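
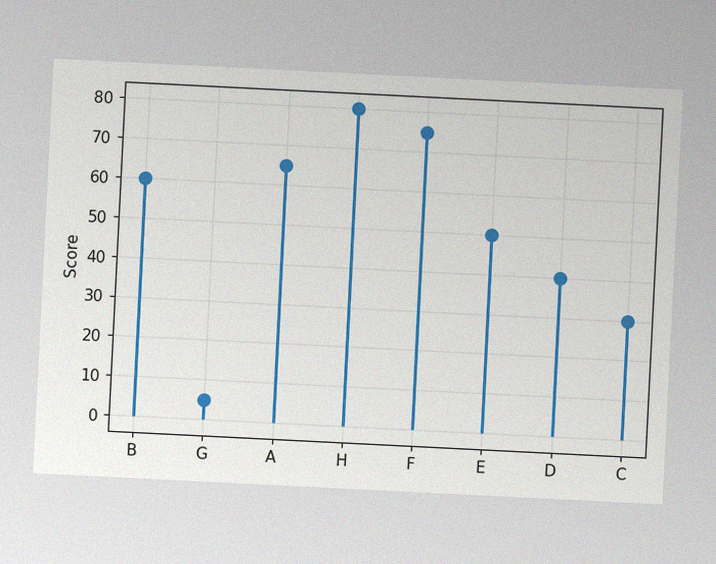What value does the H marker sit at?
The chart is tilted about 3° clockwise, with some photo noise. The H marker sits at 80.

80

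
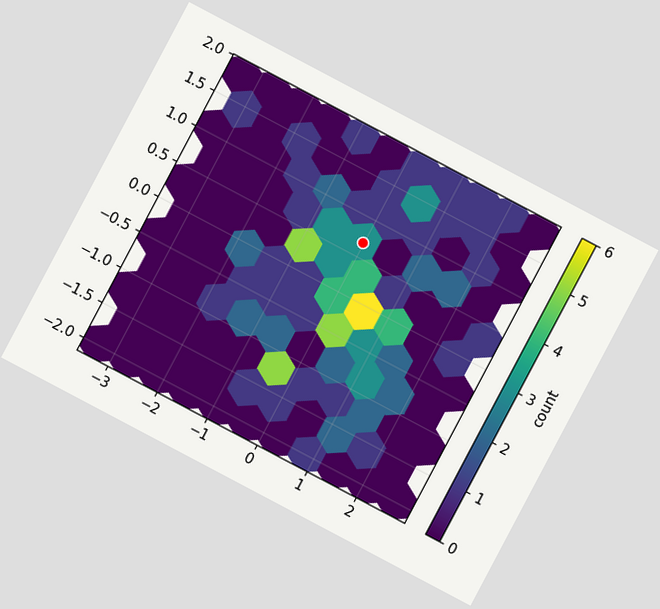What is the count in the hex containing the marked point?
The chart is tilted about 28° clockwise. The marked hex reads 3 on the colorbar.

3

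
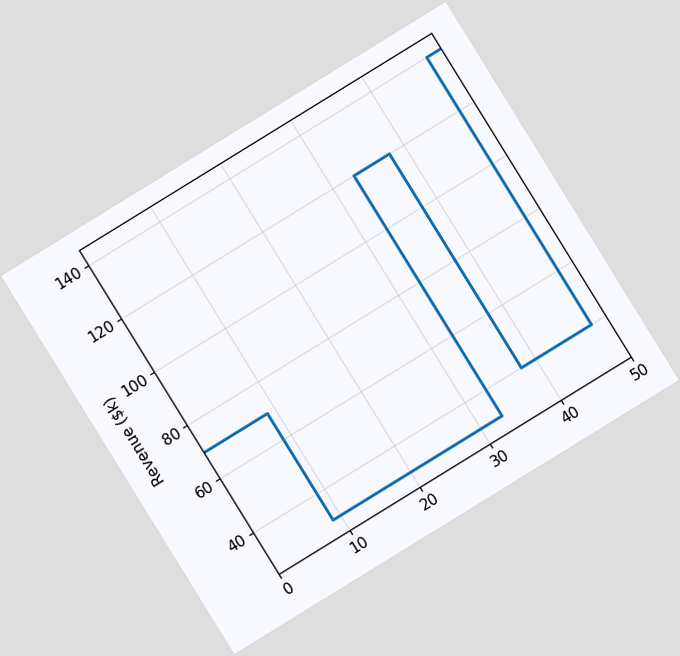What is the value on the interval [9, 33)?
The chart is tilted about 32° counter-clockwise. On [9, 33) the step sits at $30k.

$30k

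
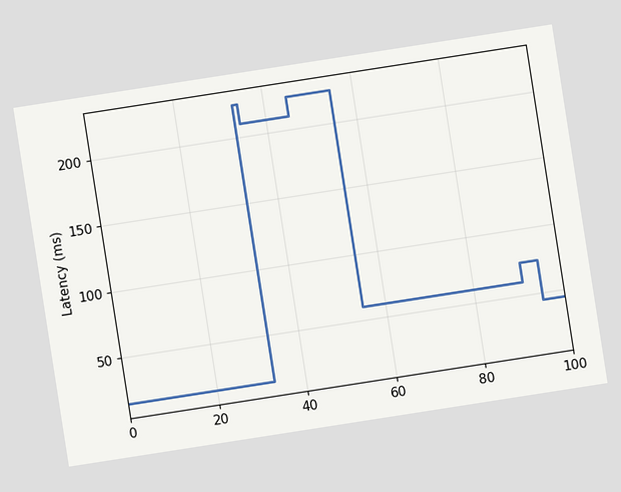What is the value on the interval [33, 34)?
225ms

The chart is tilted about 9° counter-clockwise. On [33, 34) the step sits at 225ms.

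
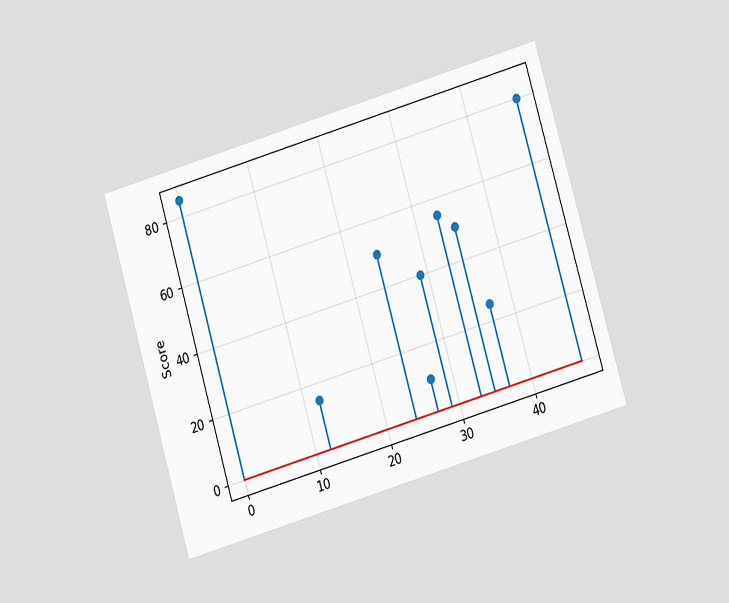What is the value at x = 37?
The chart is tilted about 16° counter-clockwise and viewed at a slight angle. The stem at x=37 reaches 25.

25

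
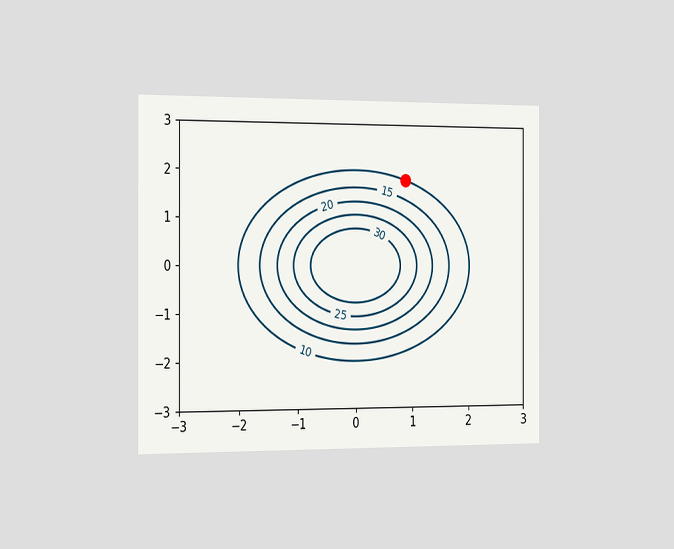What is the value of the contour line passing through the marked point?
The chart is viewed slightly from the left. The marked point sits on the contour labelled 10.

10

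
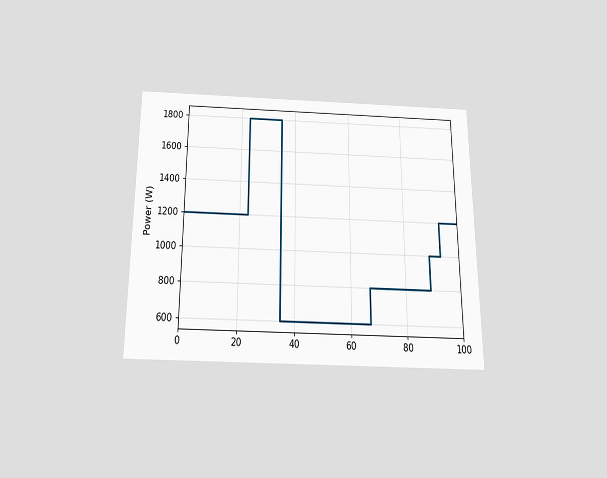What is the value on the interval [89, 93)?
The chart is viewed slightly from below. On [89, 93) the step sits at 1000W.

1000W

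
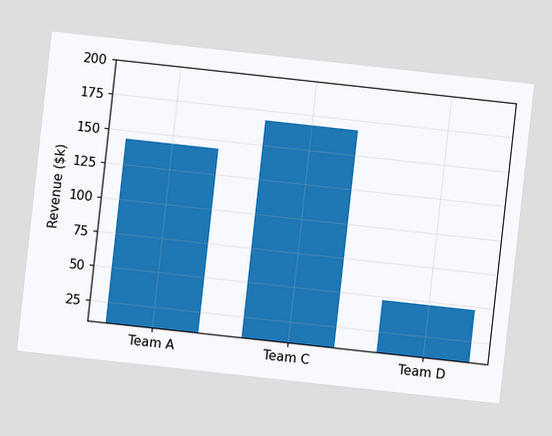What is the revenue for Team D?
$48k

The chart is tilted about 6° clockwise. Reading along the chart's y-axis, the Team D bar reaches $48k.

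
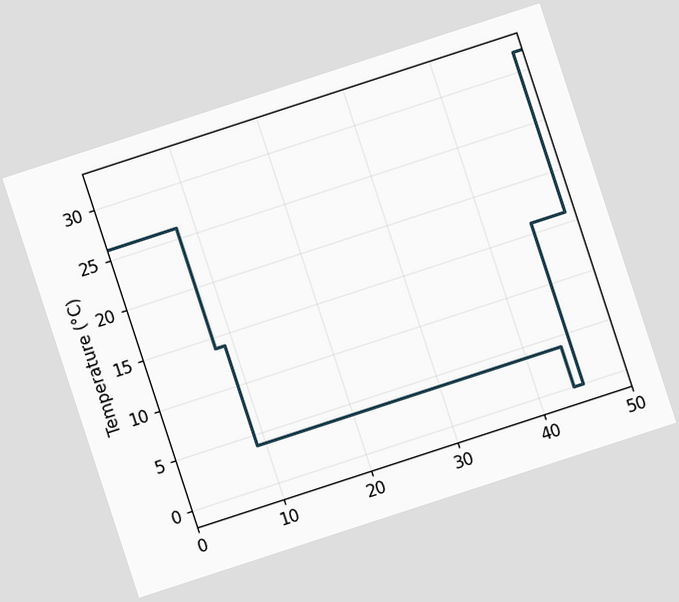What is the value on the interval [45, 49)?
The chart is tilted about 18° counter-clockwise. On [45, 49) the step sits at 16°C.

16°C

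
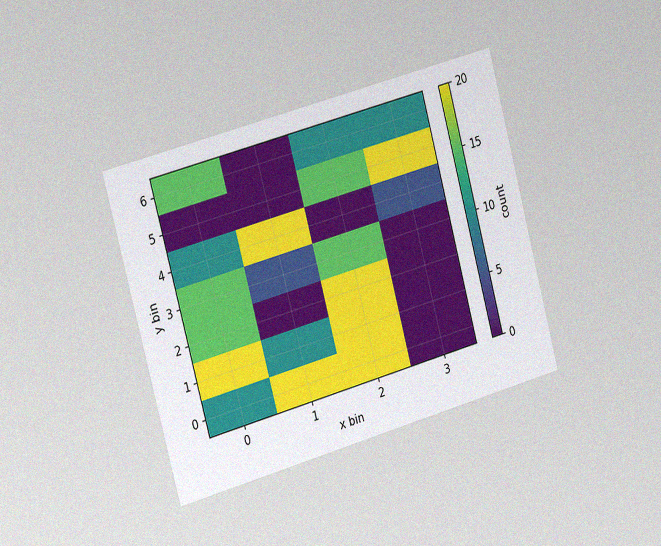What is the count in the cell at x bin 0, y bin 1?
20

The chart is tilted about 15° counter-clockwise and viewed slightly from the left, with some photo noise. Matching the cell (0, 1) against the colorbar gives 20.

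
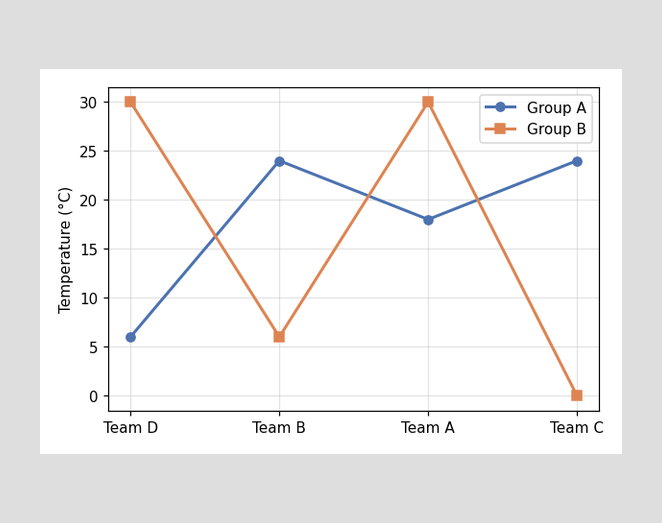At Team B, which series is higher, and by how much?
At Team B, Group A sits above the other line by 18°C.

Group A, by 18°C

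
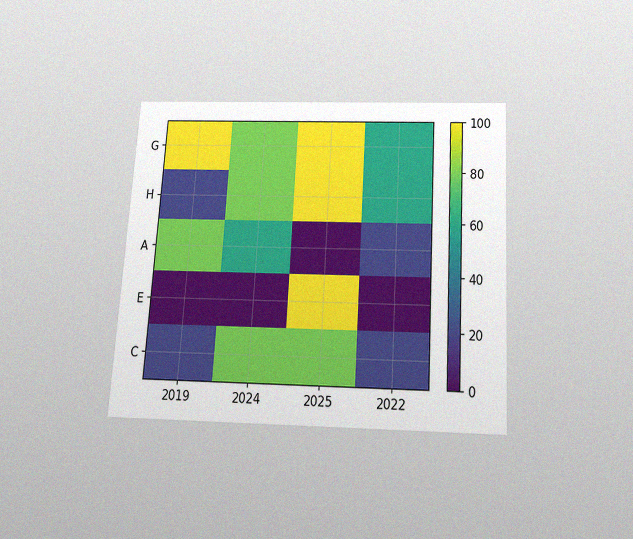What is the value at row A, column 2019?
80

The chart is tilted about 3° clockwise and viewed slightly from below, with some photo noise. Matching cell (A, 2019) against the colorbar gives 80.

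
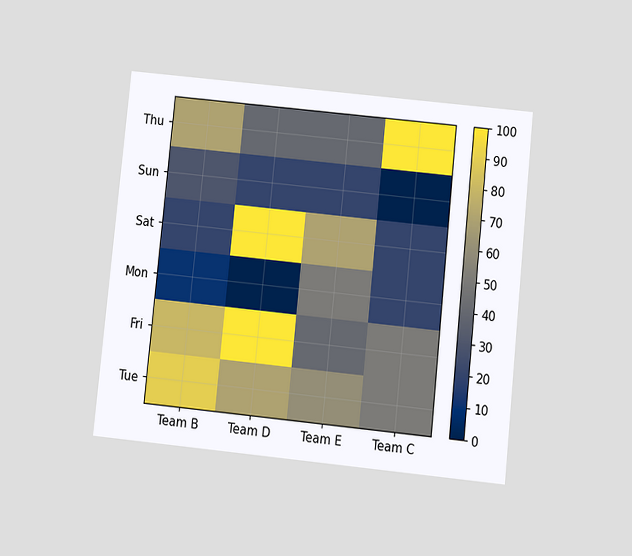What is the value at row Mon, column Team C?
20

The chart is tilted about 6° clockwise and viewed slightly from below. Matching cell (Mon, Team C) against the colorbar gives 20.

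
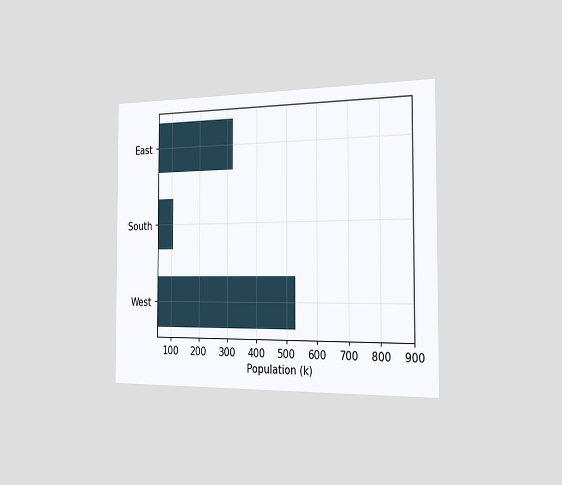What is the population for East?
The chart is viewed slightly from the right. Reading along the chart's x-axis, the East bar reaches 318k.

318k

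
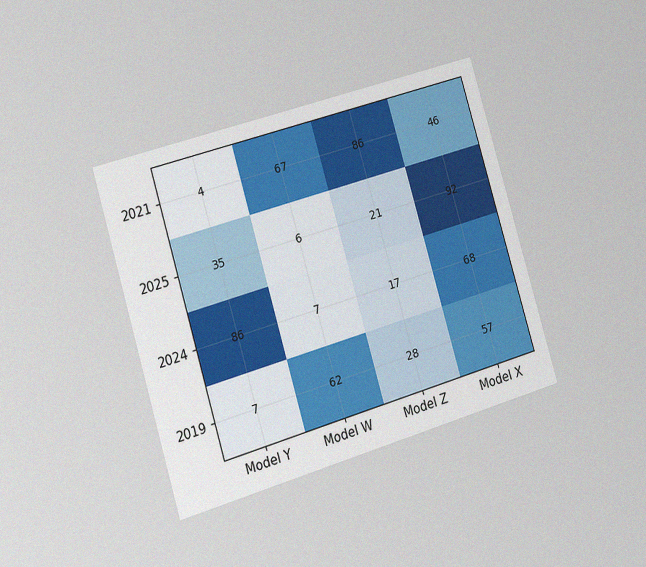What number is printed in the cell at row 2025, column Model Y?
The chart is tilted about 17° counter-clockwise and viewed slightly from the left, with some photo noise. The (2025, Model Y) cell reads 35.

35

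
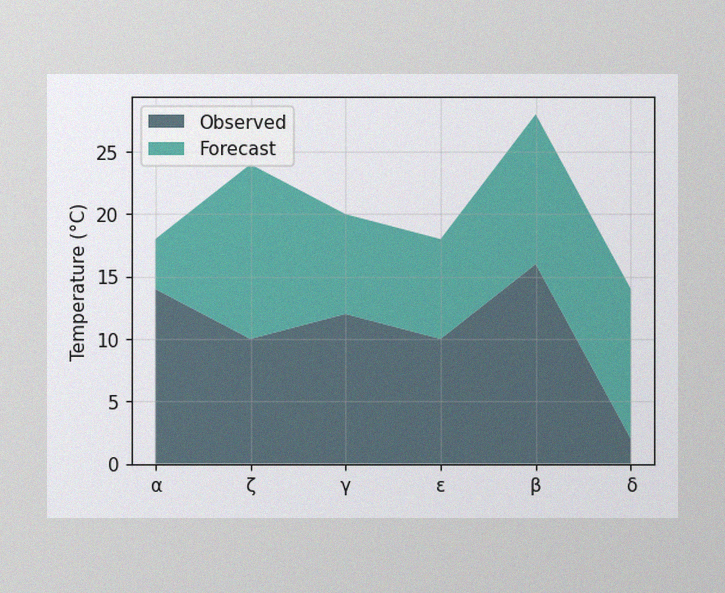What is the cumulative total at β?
28°C

The image has some photo noise and uneven lighting. The stacked total at β reaches 28°C.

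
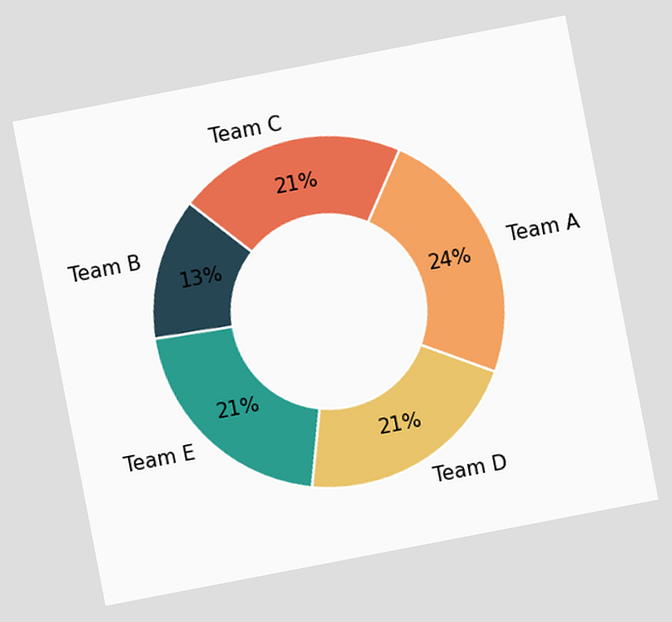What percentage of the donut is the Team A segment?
The chart is tilted about 11° counter-clockwise. The Team A segment takes up 24% of the ring.

24%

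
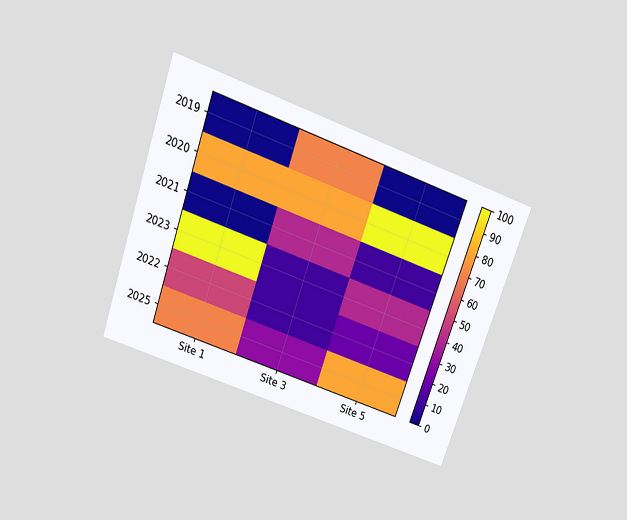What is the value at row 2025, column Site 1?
70

The chart is tilted about 19° clockwise and viewed slightly from above. Matching cell (2025, Site 1) against the colorbar gives 70.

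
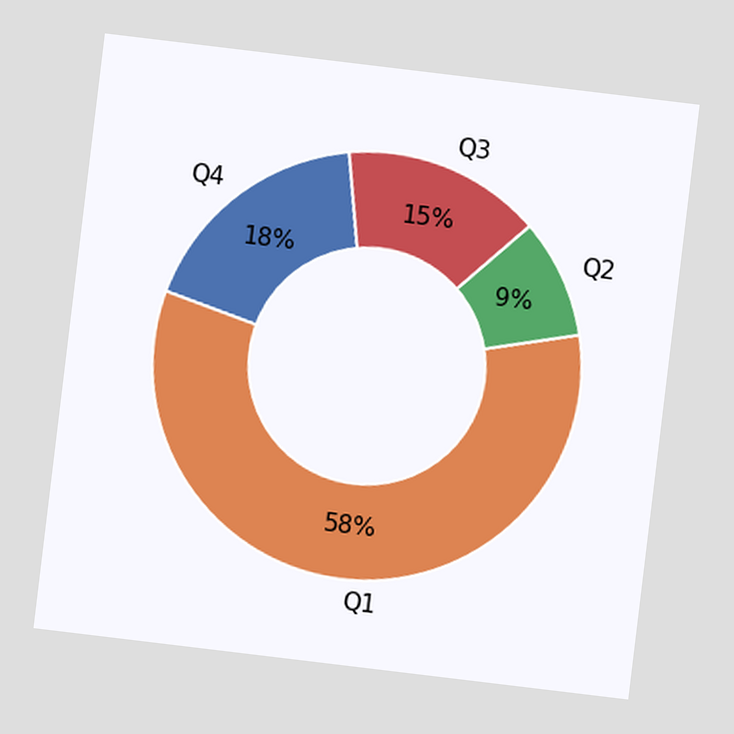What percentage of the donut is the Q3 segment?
The chart is tilted about 7° clockwise. The Q3 segment takes up 15% of the ring.

15%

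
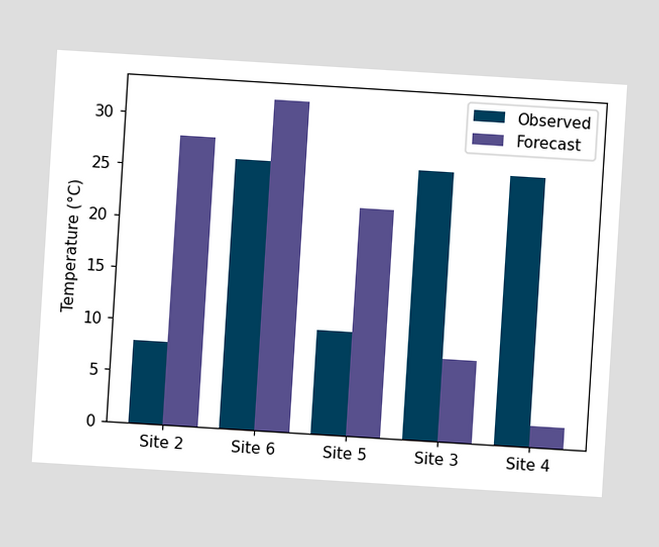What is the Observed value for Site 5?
10°C

The chart is tilted about 4° clockwise. The Observed bar at Site 5 reaches 10°C on the y-axis.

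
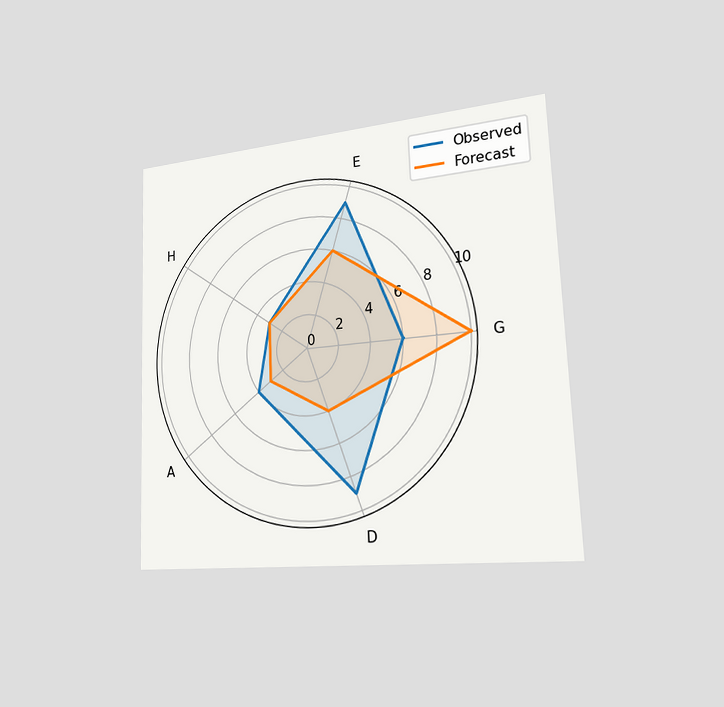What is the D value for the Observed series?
The chart is tilted about 2° counter-clockwise and viewed slightly from the right. On the D axis, Observed reaches 9.

9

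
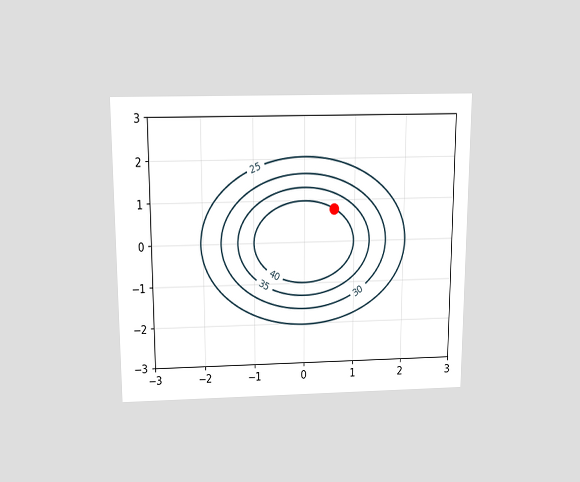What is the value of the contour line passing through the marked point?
40

The chart is viewed slightly from above. The marked point sits on the contour labelled 40.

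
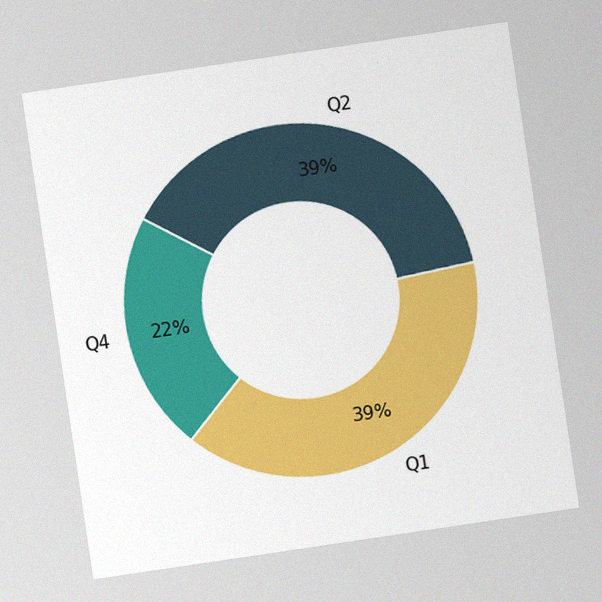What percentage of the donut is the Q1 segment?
The chart is tilted about 8° counter-clockwise, with some photo noise. The Q1 segment takes up 39% of the ring.

39%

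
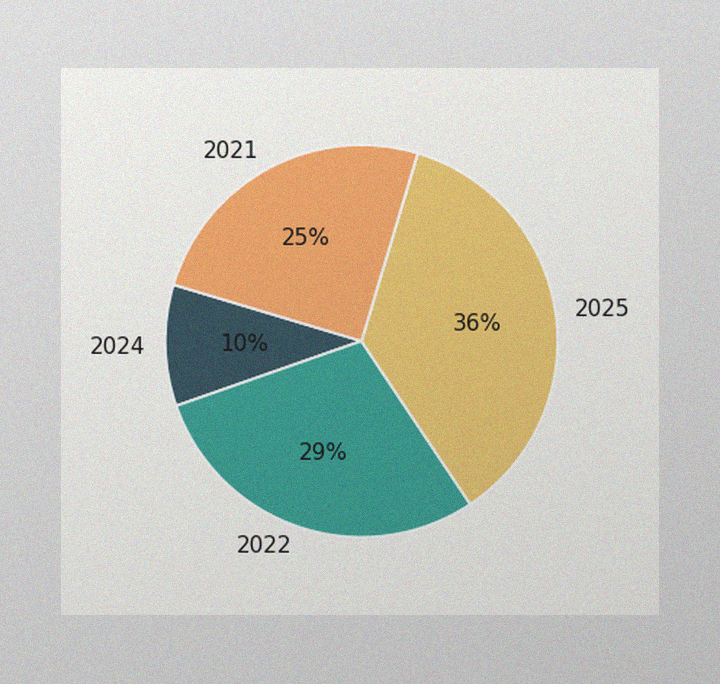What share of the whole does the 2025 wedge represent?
The image has some photo noise and uneven lighting. The 2025 slice takes up 36% of the pie.

36%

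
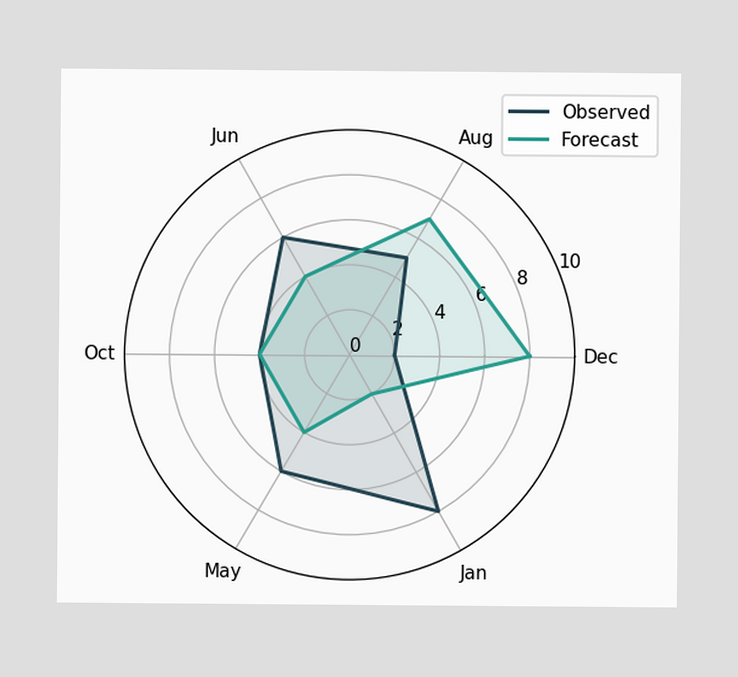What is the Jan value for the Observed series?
On the Jan axis, Observed reaches 8.

8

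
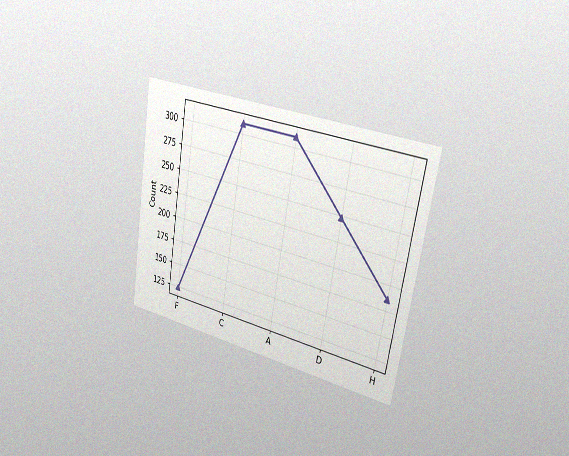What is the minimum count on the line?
124

The chart is tilted about 10° clockwise and viewed slightly from the right, with some photo noise. The lowest point is at F, and reading across to the y-axis gives 124.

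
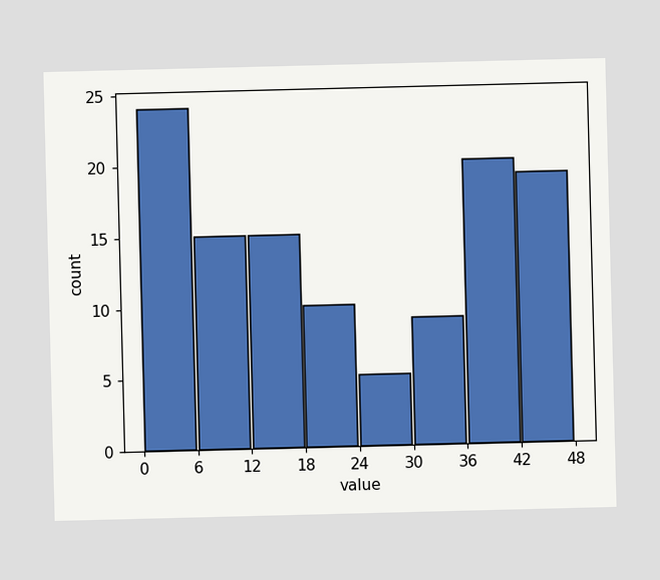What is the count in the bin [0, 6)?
24

The [0, 6) bin has height 24.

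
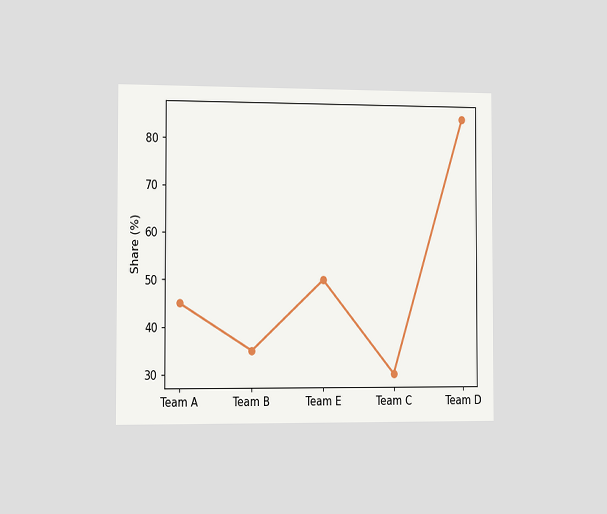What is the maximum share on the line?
85%

The chart is viewed slightly from the left. The highest point is at Team D, and reading across to the y-axis gives 85%.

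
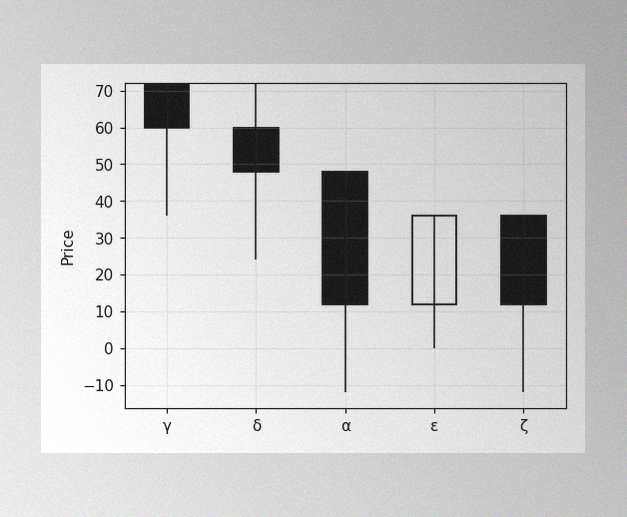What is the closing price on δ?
The image has some photo noise and uneven lighting. The δ candle closes at 48.

48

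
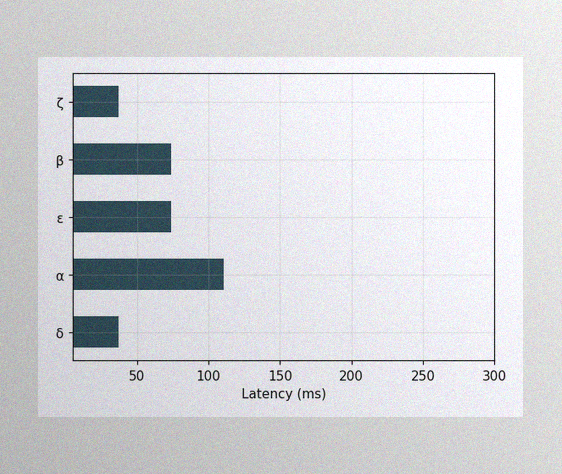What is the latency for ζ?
37ms

The image has some photo noise and uneven lighting. Reading along the chart's x-axis, the ζ bar reaches 37ms.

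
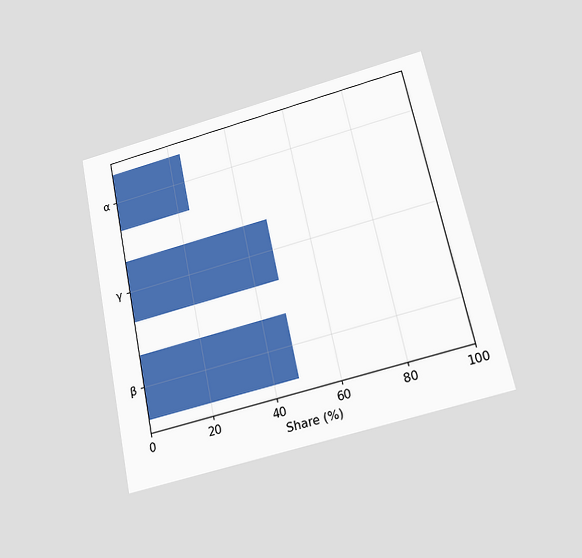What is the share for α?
24%

The chart is tilted about 12° counter-clockwise and viewed slightly from below. Reading along the chart's x-axis, the α bar reaches 24%.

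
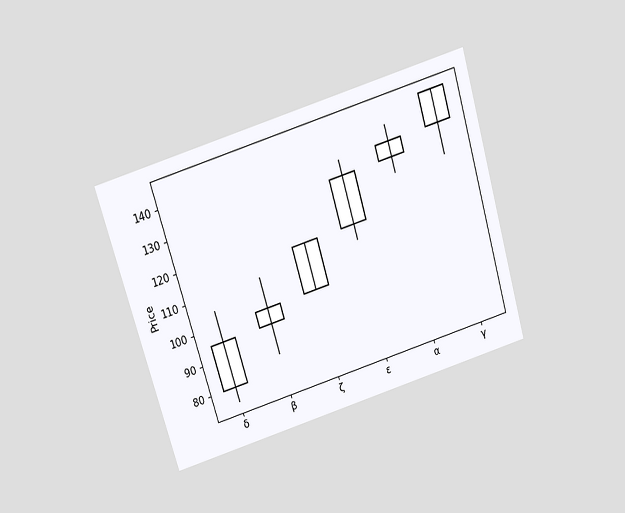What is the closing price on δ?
The chart is tilted about 17° counter-clockwise and viewed slightly from above. The δ candle closes at 95.

95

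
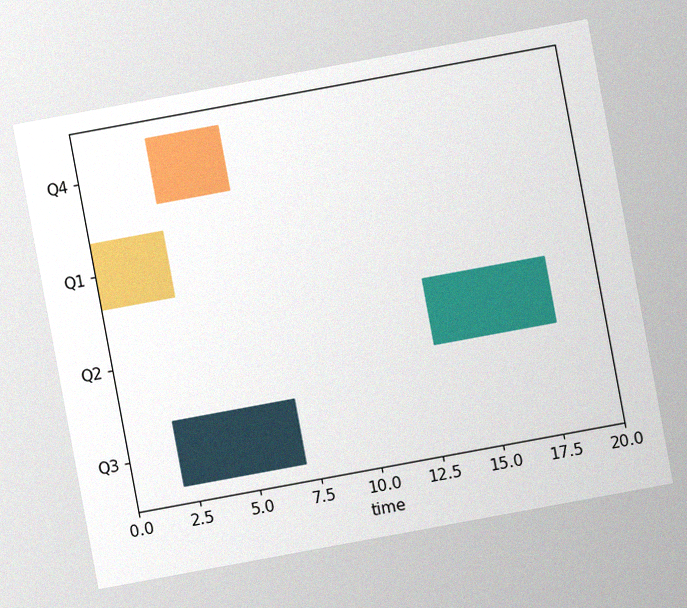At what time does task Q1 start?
0

The chart is tilted about 10° counter-clockwise, with some photo noise. The Q1 bar begins at t=0.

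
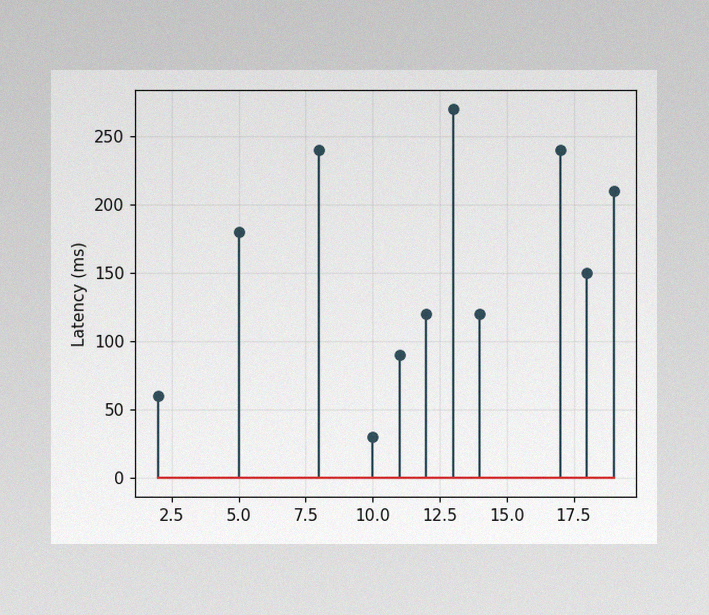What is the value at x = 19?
210ms

The image has some photo noise and uneven lighting. The stem at x=19 reaches 210ms.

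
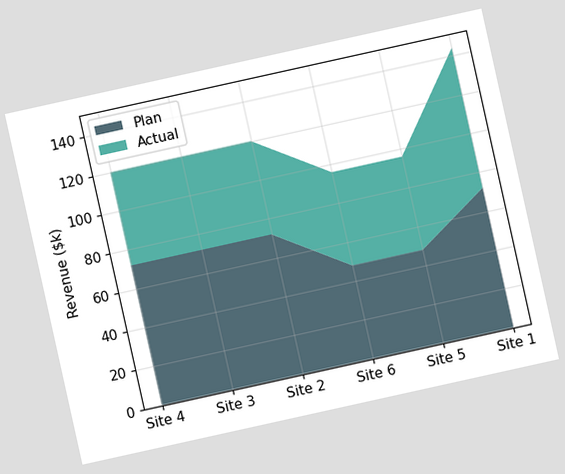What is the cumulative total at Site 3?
$120k

The chart is tilted about 12° counter-clockwise. The stacked total at Site 3 reaches $120k.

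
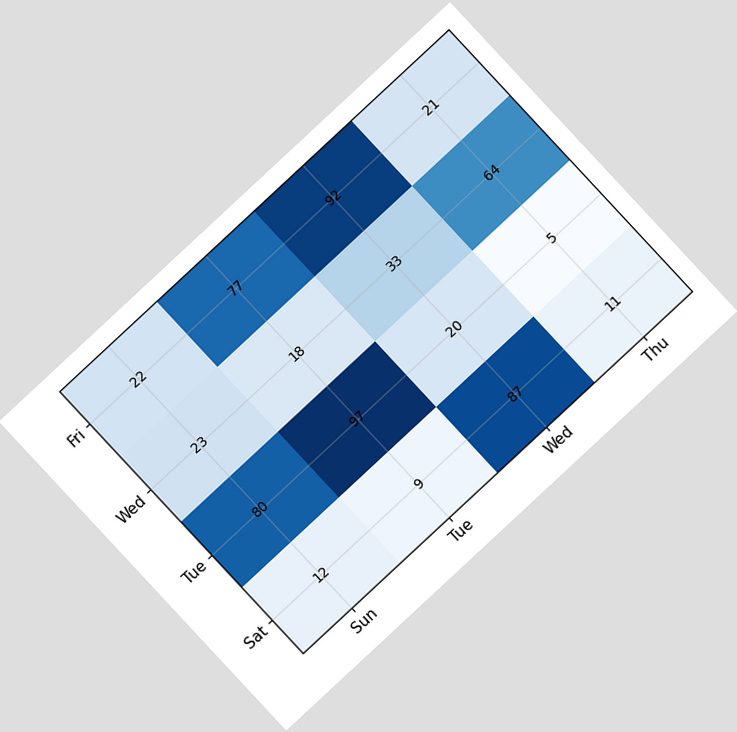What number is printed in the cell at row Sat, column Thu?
11

The chart is tilted about 43° counter-clockwise. The (Sat, Thu) cell reads 11.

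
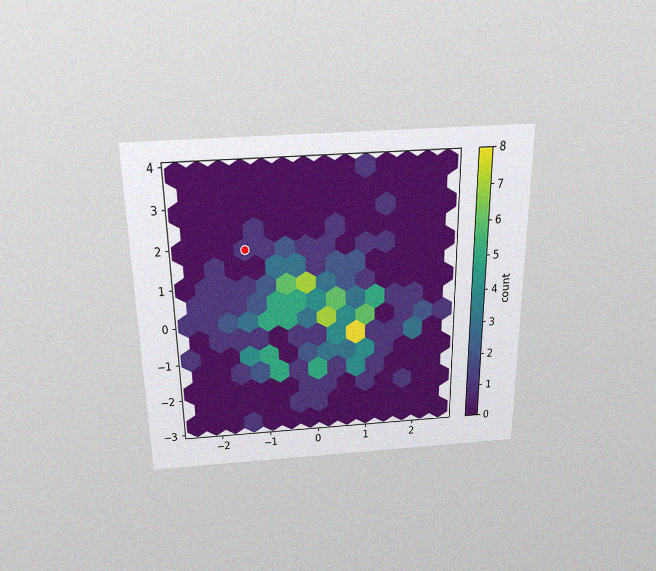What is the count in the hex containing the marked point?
The chart is viewed slightly from above, with some photo noise. The marked hex reads 1 on the colorbar.

1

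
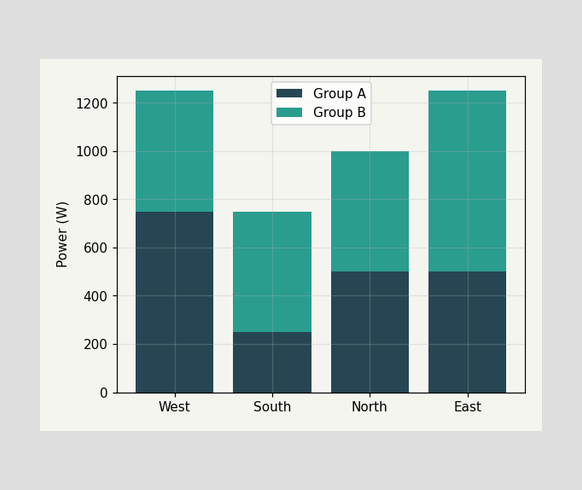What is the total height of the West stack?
The West stack's top reaches 1250W on the y-axis.

1250W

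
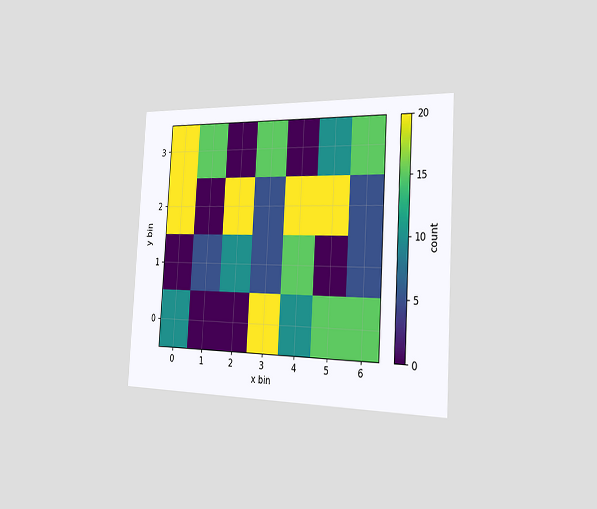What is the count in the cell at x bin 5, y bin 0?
15

The chart is tilted about 3° clockwise and viewed slightly from the right. Matching the cell (5, 0) against the colorbar gives 15.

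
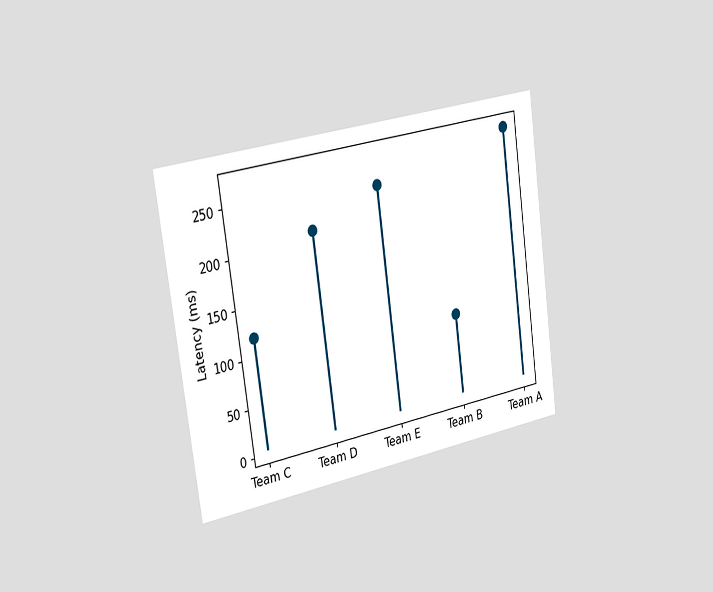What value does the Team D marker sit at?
The chart is tilted about 8° counter-clockwise and viewed slightly from the left. The Team D marker sits at 210ms.

210ms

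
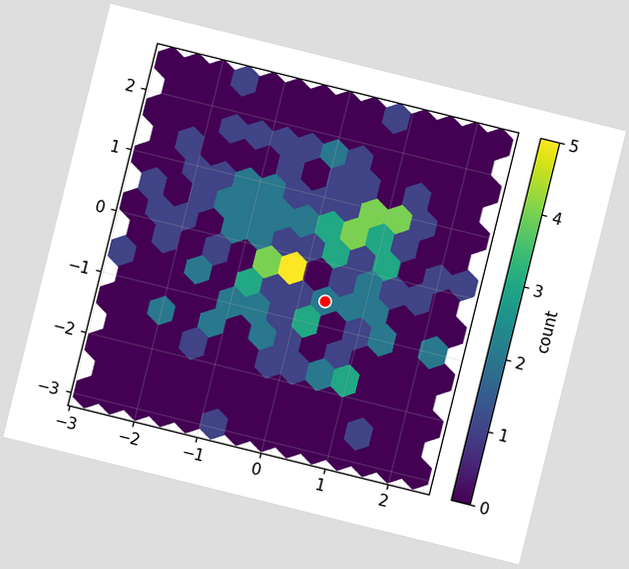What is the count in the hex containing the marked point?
2

The chart is tilted about 14° clockwise. The marked hex reads 2 on the colorbar.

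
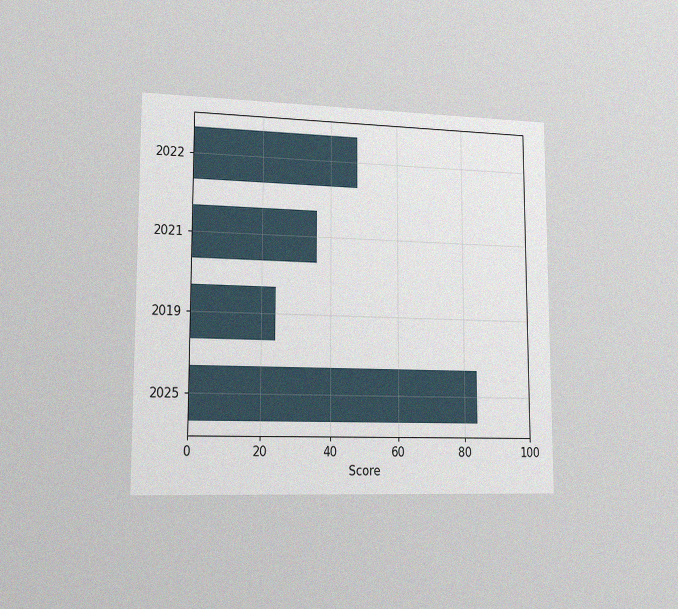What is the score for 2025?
The chart is viewed slightly from the left, with some photo noise. Reading along the chart's x-axis, the 2025 bar reaches 84.

84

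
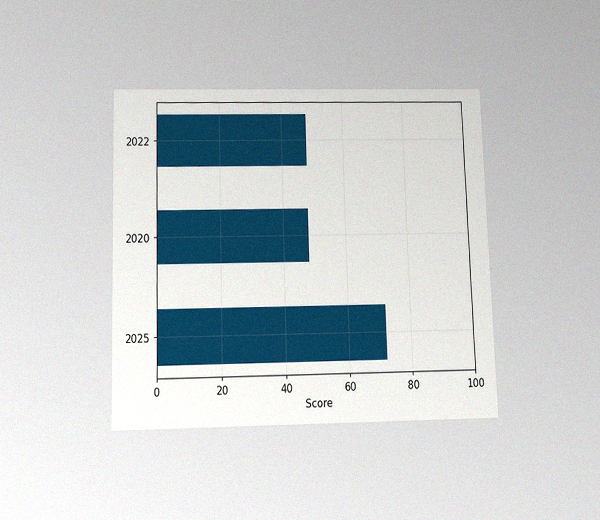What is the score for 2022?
48

The chart is viewed slightly from below, with some photo noise. Reading along the chart's x-axis, the 2022 bar reaches 48.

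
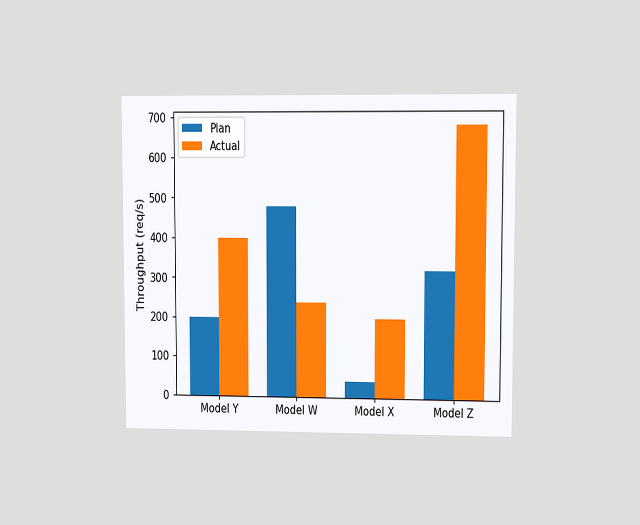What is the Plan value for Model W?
480req/s

The chart is viewed at a slight angle. The Plan bar at Model W reaches 480req/s on the y-axis.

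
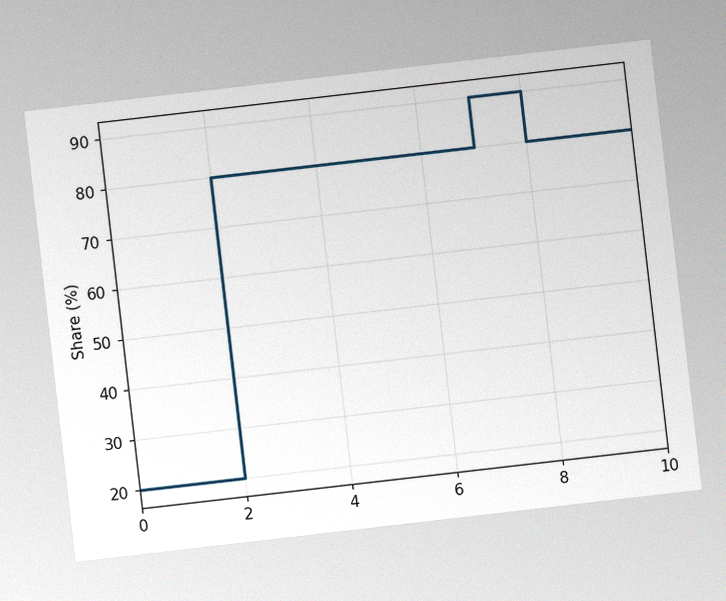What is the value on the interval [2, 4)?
The chart is tilted about 7° counter-clockwise, with some photo noise. On [2, 4) the step sits at 80%.

80%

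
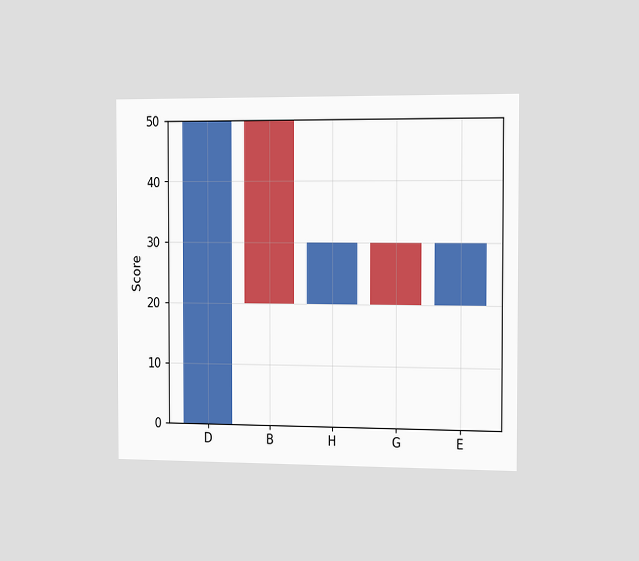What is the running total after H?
30

The chart is viewed slightly from the right. After H the running total reaches 30.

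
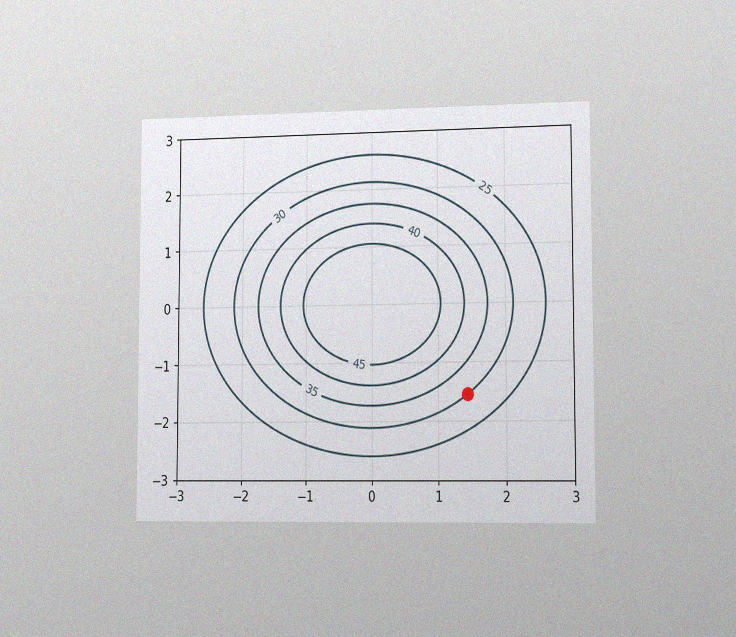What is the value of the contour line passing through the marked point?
The chart is viewed slightly from the right, with some photo noise. The marked point sits on the contour labelled 30.

30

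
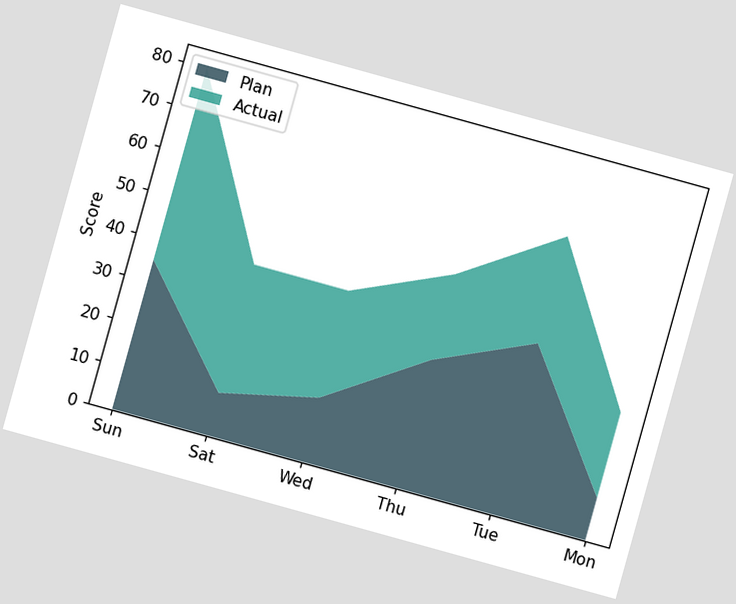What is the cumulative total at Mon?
30

The chart is tilted about 16° clockwise. The stacked total at Mon reaches 30.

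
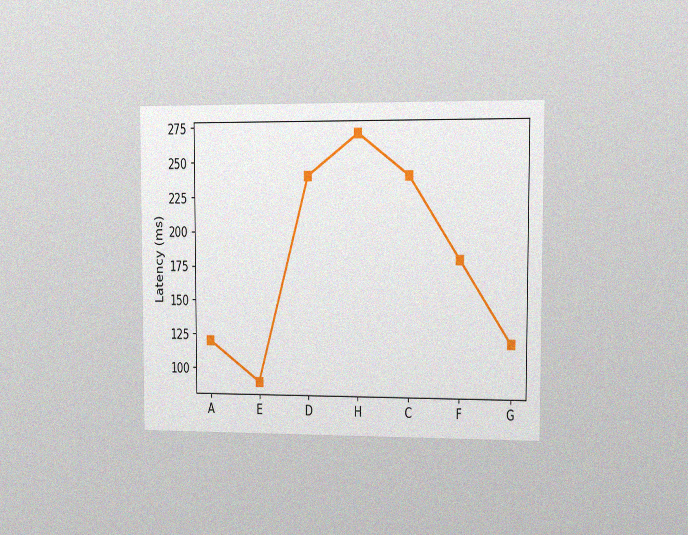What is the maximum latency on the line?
The chart is viewed at a slight angle, with some photo noise. The highest point is at H, and reading across to the y-axis gives 270ms.

270ms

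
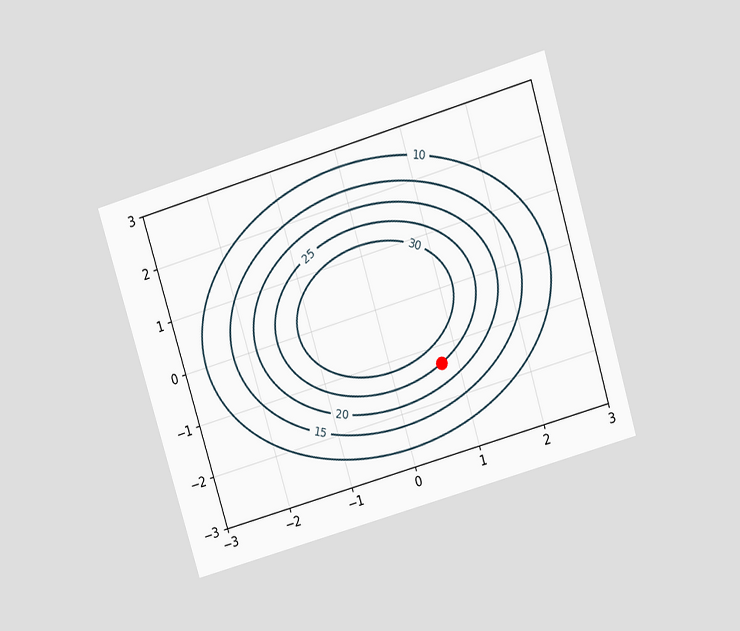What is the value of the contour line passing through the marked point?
The chart is tilted about 17° counter-clockwise and viewed slightly from above. The marked point sits on the contour labelled 25.

25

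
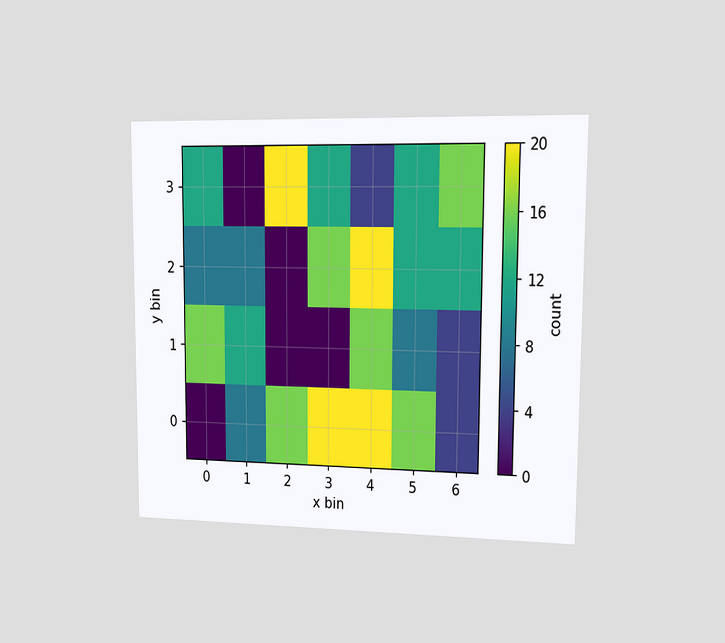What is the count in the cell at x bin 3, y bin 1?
0

The chart is viewed slightly from the right. Matching the cell (3, 1) against the colorbar gives 0.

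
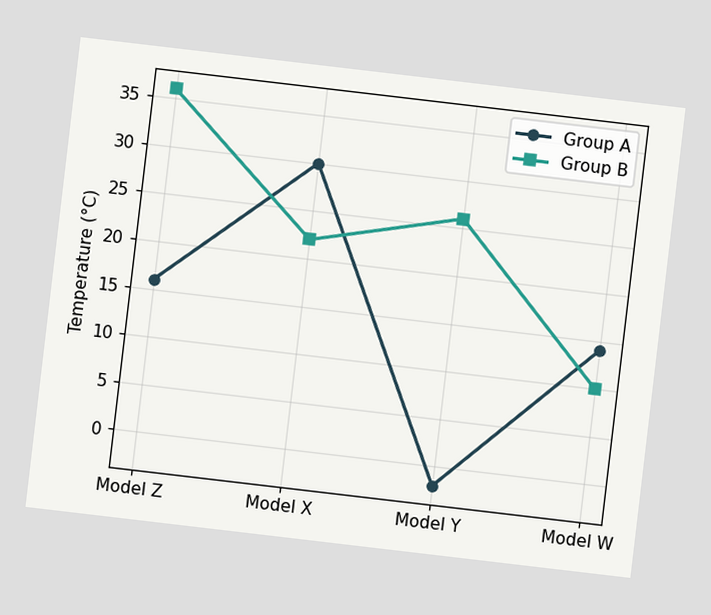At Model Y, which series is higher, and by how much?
The chart is tilted about 7° clockwise. At Model Y, Group B sits above the other line by 28°C.

Group B, by 28°C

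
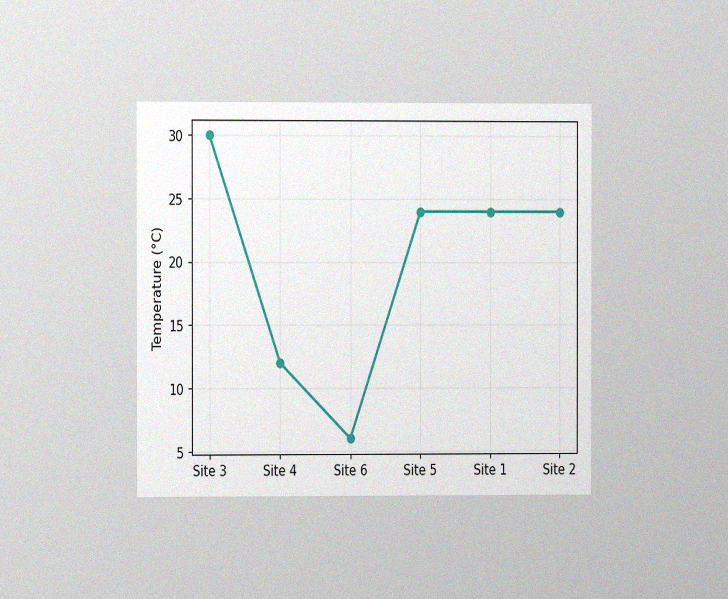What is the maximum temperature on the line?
The chart is viewed at a slight angle, with some photo noise. The highest point is at Site 3, and reading across to the y-axis gives 30°C.

30°C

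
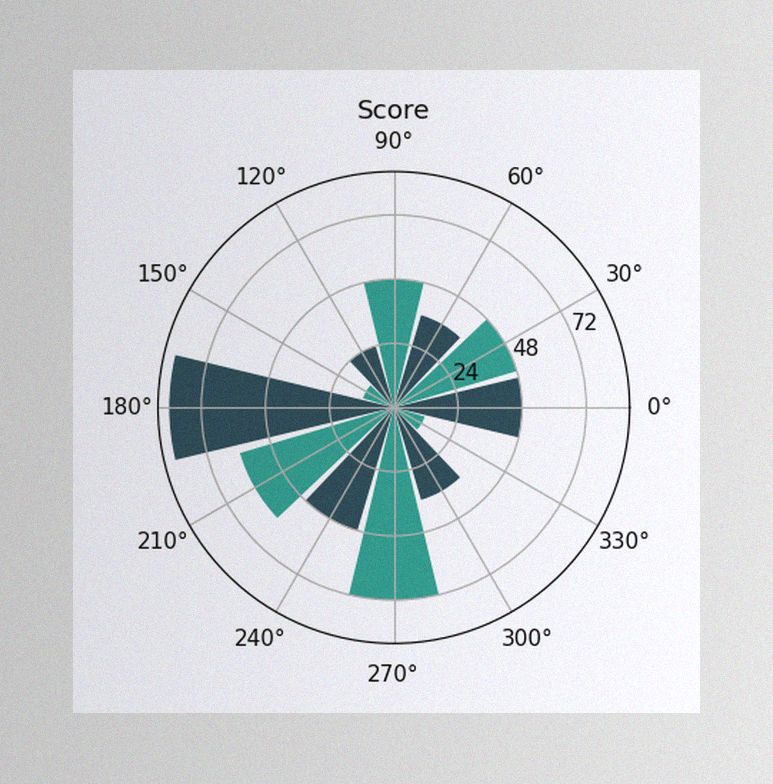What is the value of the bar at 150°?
12

The image has some photo noise and uneven lighting. The bar at 150° reaches 12 on the radial axis.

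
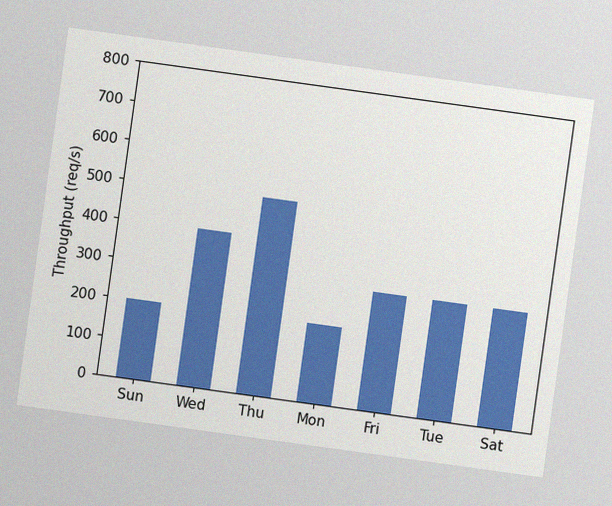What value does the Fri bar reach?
The chart is tilted about 8° clockwise, with some photo noise. Reading along the chart's y-axis, the Fri bar reaches 300req/s.

300req/s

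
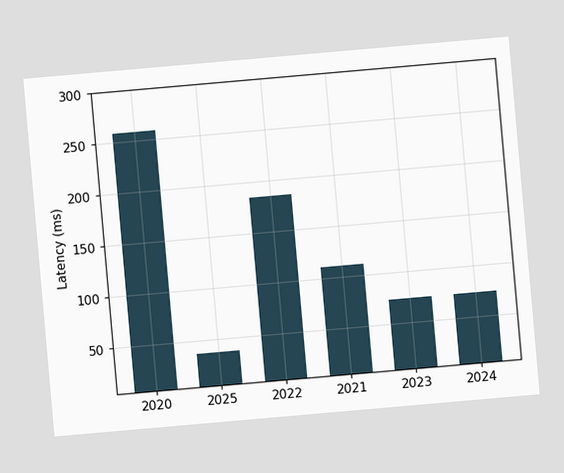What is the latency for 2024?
74ms

The chart is tilted about 5° counter-clockwise. Reading along the chart's y-axis, the 2024 bar reaches 74ms.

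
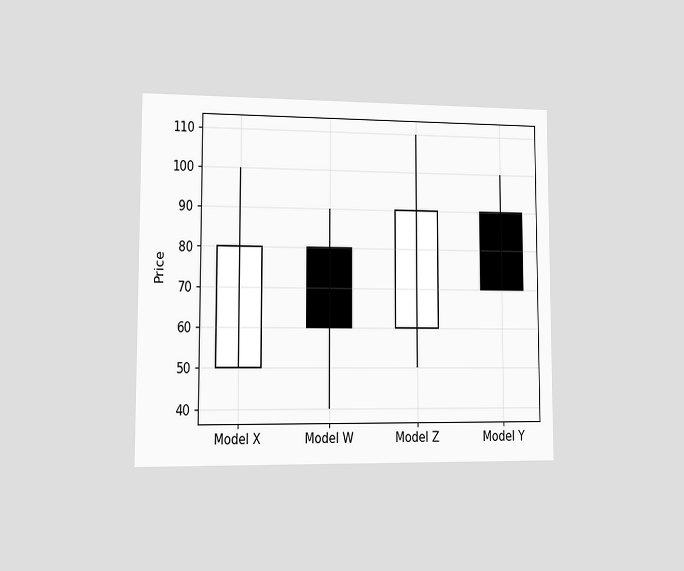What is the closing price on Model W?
60

The chart is viewed slightly from the left. The Model W candle closes at 60.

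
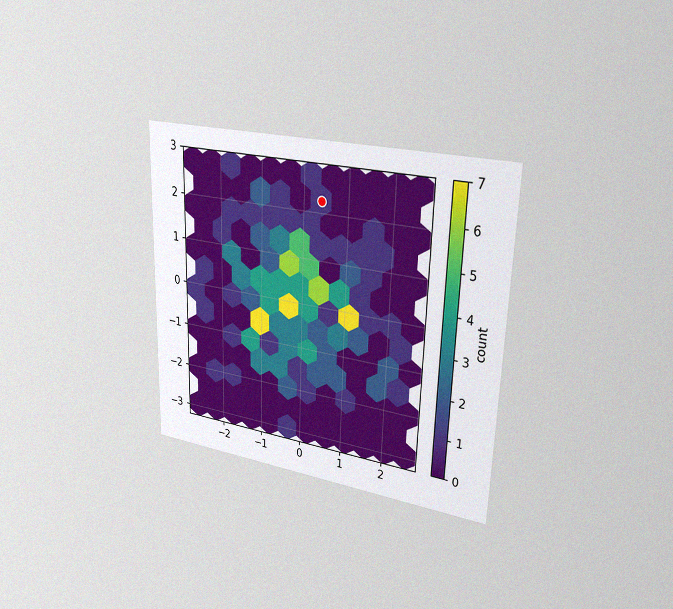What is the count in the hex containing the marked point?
The chart is viewed slightly from the right, with some photo noise. The marked hex reads 1 on the colorbar.

1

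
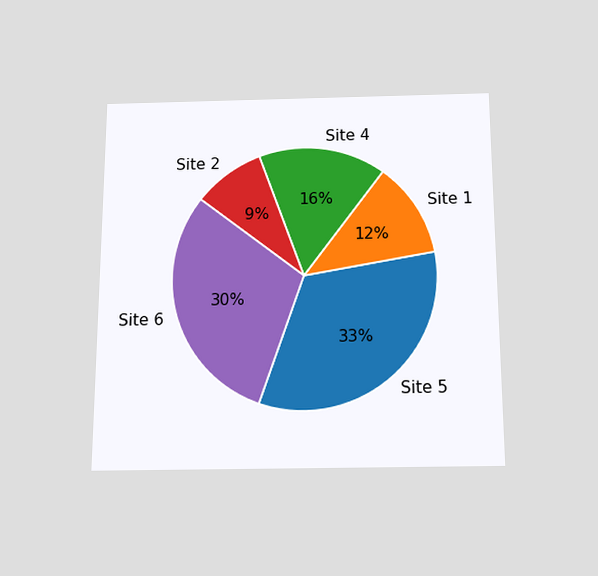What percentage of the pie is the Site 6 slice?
30%

The chart is viewed slightly from below. The Site 6 slice takes up 30% of the pie.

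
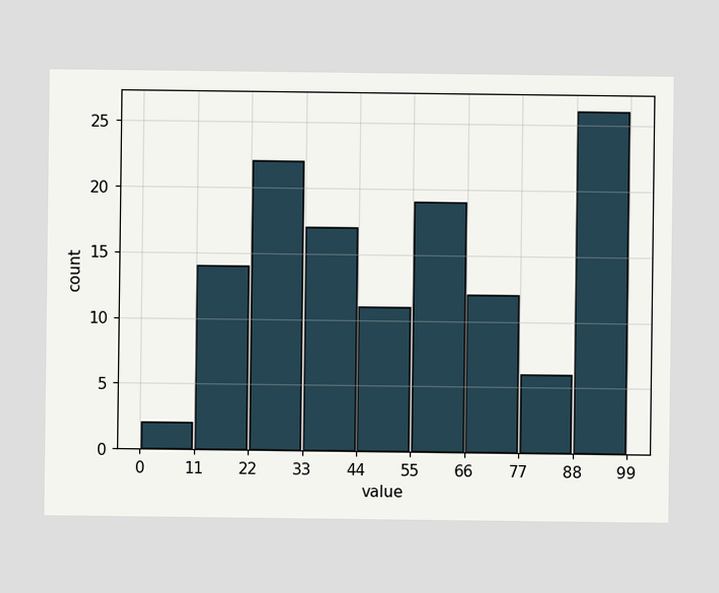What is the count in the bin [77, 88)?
The [77, 88) bin has height 6.

6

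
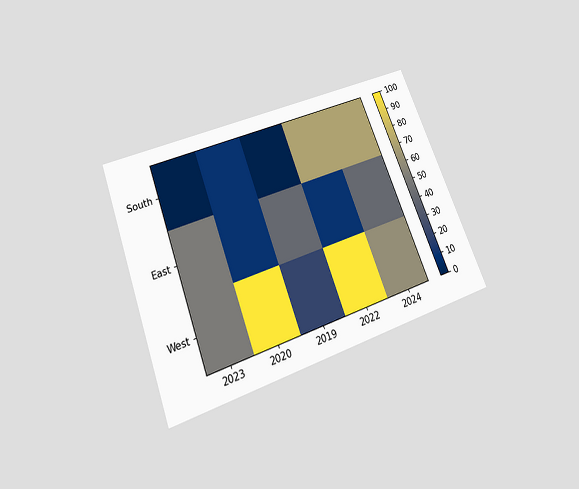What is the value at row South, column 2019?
The chart is tilted about 21° counter-clockwise and viewed slightly from below. Matching cell (South, 2019) against the colorbar gives 0.

0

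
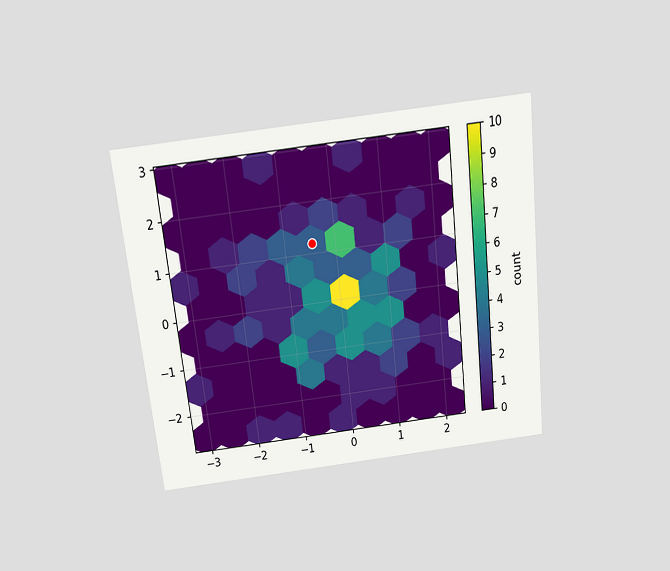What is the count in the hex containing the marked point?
The chart is tilted about 6° counter-clockwise and viewed slightly from above. The marked hex reads 3 on the colorbar.

3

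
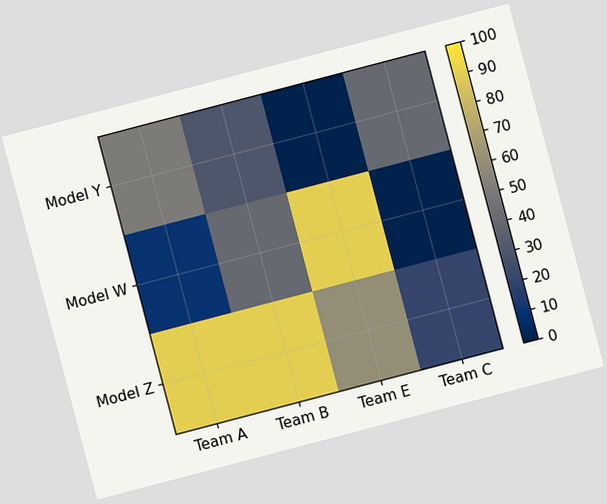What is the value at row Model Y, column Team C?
40

The chart is tilted about 15° counter-clockwise. Matching cell (Model Y, Team C) against the colorbar gives 40.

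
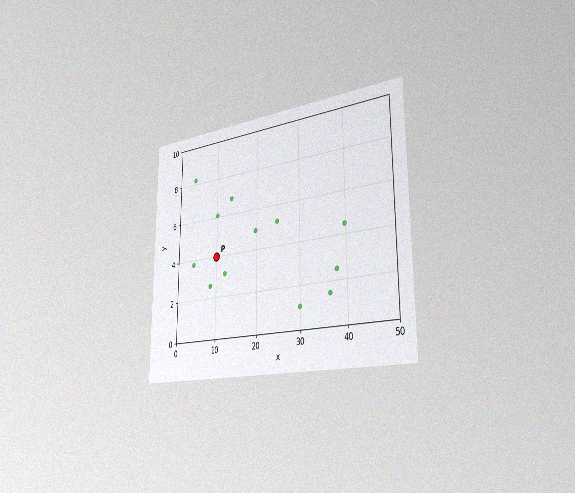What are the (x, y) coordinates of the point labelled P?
The chart is viewed slightly from the right, with some photo noise. Following the gridlines from P to each axis, P sits at (10, 4).

(10, 4)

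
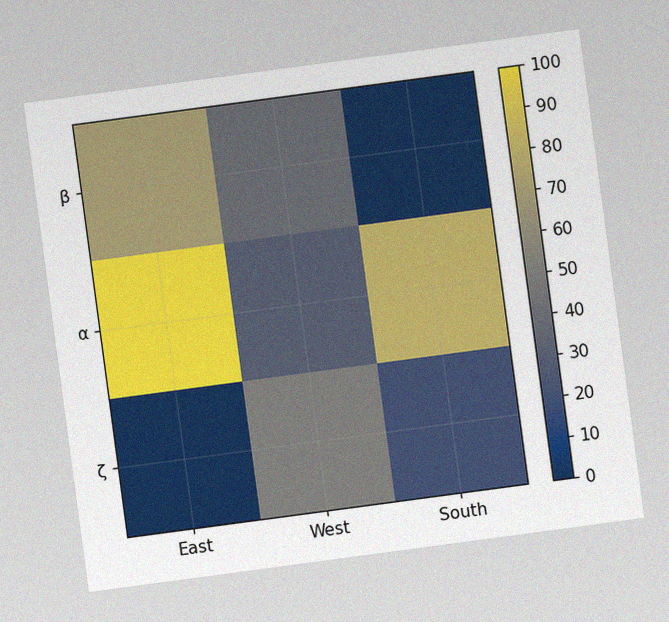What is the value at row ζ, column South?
20

The chart is tilted about 8° counter-clockwise, with some photo noise. Matching cell (ζ, South) against the colorbar gives 20.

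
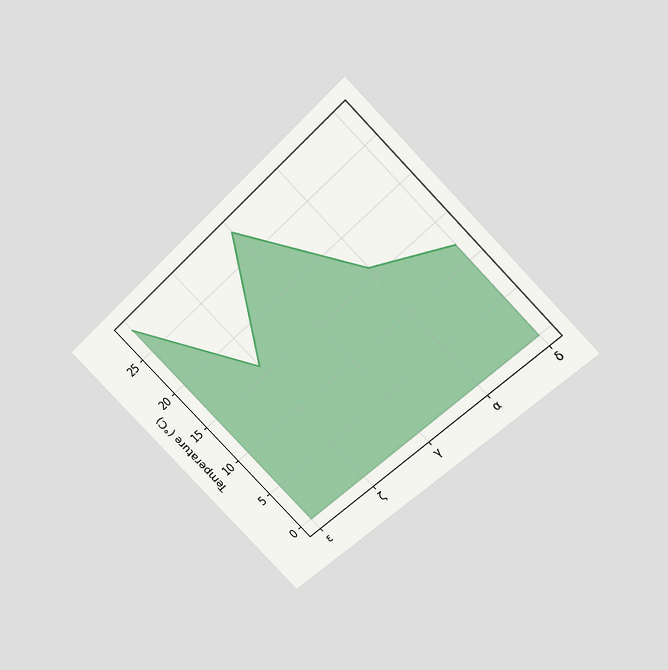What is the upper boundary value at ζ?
The chart is tilted about 45° counter-clockwise and viewed slightly from above. At ζ the upper boundary is at 16°C.

16°C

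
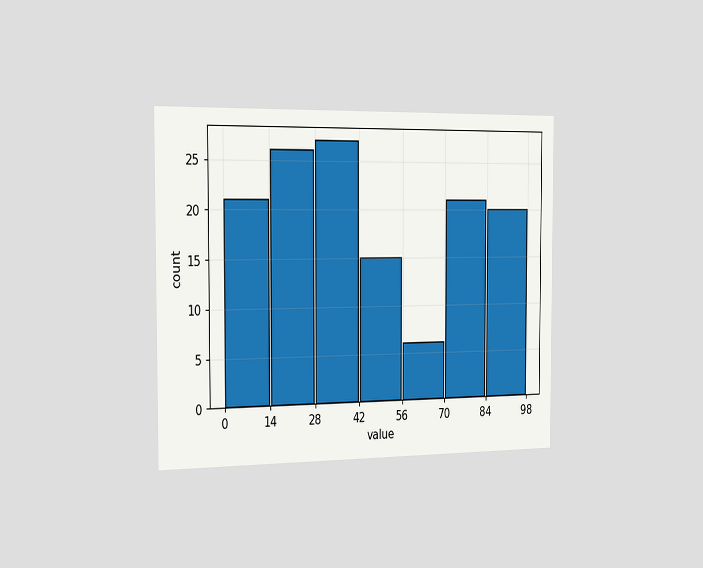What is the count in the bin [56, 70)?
The chart is viewed slightly from the left. The [56, 70) bin has height 6.

6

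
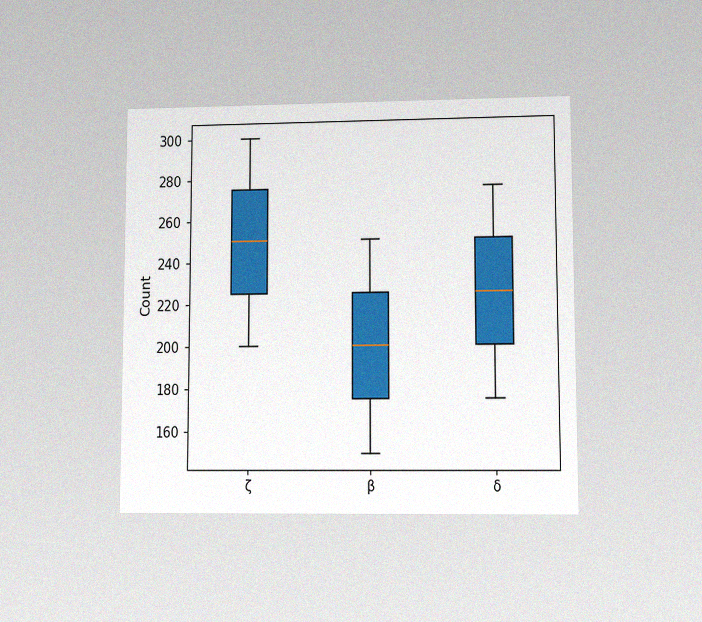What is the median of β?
200

The chart is viewed at a slight angle, with some photo noise. The median line in the β box sits at 200.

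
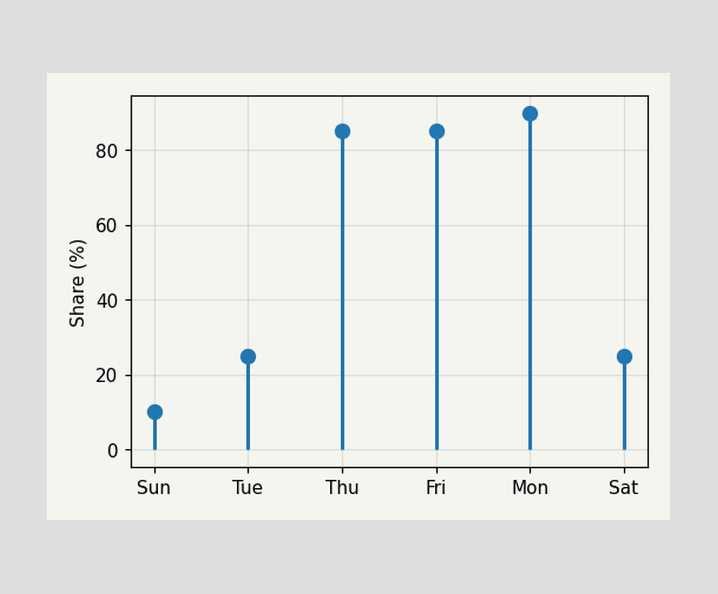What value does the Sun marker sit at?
The Sun marker sits at 10%.

10%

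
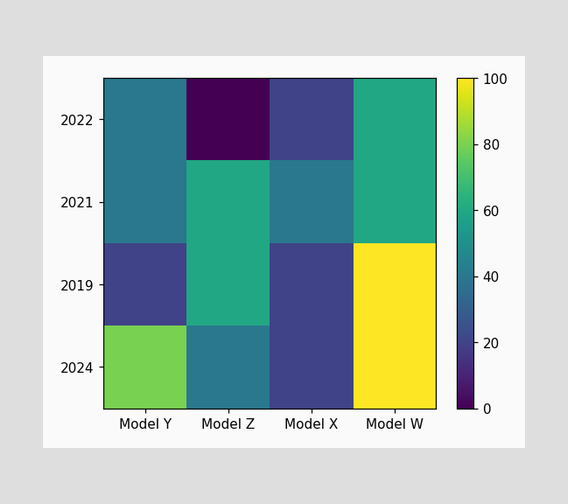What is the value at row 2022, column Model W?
Matching cell (2022, Model W) against the colorbar gives 60.

60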